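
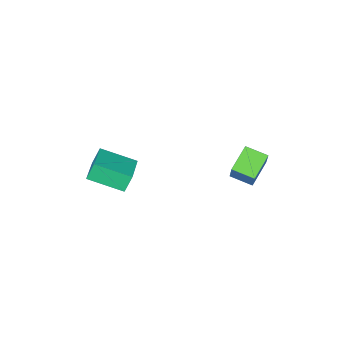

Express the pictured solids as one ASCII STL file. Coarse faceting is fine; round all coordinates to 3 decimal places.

solid 
facet normal -0.665 0.667 -0.337
outer loop
vertex 2.28 -1.571 2.422
vertex 3.454 -0.19 2.837
vertex 2.695 -1.638 1.471
endloop
endfacet
facet normal -0.631 -0.743 -0.223
outer loop
vertex 3.986 -2.93 2.123
vertex 2.28 -1.571 2.422
vertex 2.695 -1.638 1.471
endloop
endfacet
facet normal -0.666 0.666 -0.336
outer loop
vertex 2.695 -1.638 1.471
vertex 3.454 -0.19 2.837
vertex 3.869 -0.256 1.885
endloop
endfacet
facet normal 0.398 -0.064 -0.915
outer loop
vertex 3.869 -0.256 1.885
vertex 3.986 -2.93 2.123
vertex 2.695 -1.638 1.471
endloop
endfacet
facet normal -0.398 0.064 0.915
outer loop
vertex 2.28 -1.571 2.422
vertex 4.745 -1.482 3.489
vertex 3.454 -0.19 2.837
endloop
endfacet
facet normal -0.631 -0.743 -0.224
outer loop
vertex 3.571 -2.864 3.075
vertex 2.28 -1.571 2.422
vertex 3.986 -2.93 2.123
endloop
endfacet
facet normal -0.398 0.064 0.915
outer loop
vertex 3.571 -2.864 3.075
vertex 4.745 -1.482 3.489
vertex 2.28 -1.571 2.422
endloop
endfacet
facet normal 0.631 0.743 0.223
outer loop
vertex 3.454 -0.19 2.837
vertex 4.745 -1.482 3.489
vertex 3.869 -0.256 1.885
endloop
endfacet
facet normal 0.399 -0.064 -0.915
outer loop
vertex 5.16 -1.549 2.538
vertex 3.986 -2.93 2.123
vertex 3.869 -0.256 1.885
endloop
endfacet
facet normal 0.631 0.743 0.223
outer loop
vertex 3.869 -0.256 1.885
vertex 4.745 -1.482 3.489
vertex 5.16 -1.549 2.538
endloop
endfacet
facet normal 0.665 -0.667 0.336
outer loop
vertex 5.16 -1.549 2.538
vertex 3.571 -2.864 3.075
vertex 3.986 -2.93 2.123
endloop
endfacet
facet normal 0.665 -0.666 0.337
outer loop
vertex 4.745 -1.482 3.489
vertex 3.571 -2.864 3.075
vertex 5.16 -1.549 2.538
endloop
endfacet
facet normal -0.798 -0.387 0.462
outer loop
vertex -1.754 1.59 3.866
vertex -2.402 2.549 3.55
vertex -2.131 0.942 2.672
endloop
endfacet
facet normal 0.540 -0.799 0.263
outer loop
vertex -0.918 1.531 1.97
vertex -1.754 1.59 3.866
vertex -2.131 0.942 2.672
endloop
endfacet
facet normal -0.798 -0.387 0.462
outer loop
vertex -2.131 0.942 2.672
vertex -2.402 2.549 3.55
vertex -2.779 1.901 2.356
endloop
endfacet
facet normal -0.267 -0.460 -0.847
outer loop
vertex -2.779 1.901 2.356
vertex -0.918 1.531 1.97
vertex -2.131 0.942 2.672
endloop
endfacet
facet normal 0.267 0.460 0.847
outer loop
vertex -1.754 1.59 3.866
vertex -1.189 3.138 2.848
vertex -2.402 2.549 3.55
endloop
endfacet
facet normal 0.540 -0.799 0.263
outer loop
vertex -0.541 2.179 3.164
vertex -1.754 1.59 3.866
vertex -0.918 1.531 1.97
endloop
endfacet
facet normal 0.267 0.460 0.847
outer loop
vertex -0.541 2.179 3.164
vertex -1.189 3.138 2.848
vertex -1.754 1.59 3.866
endloop
endfacet
facet normal -0.540 0.799 -0.263
outer loop
vertex -2.402 2.549 3.55
vertex -1.189 3.138 2.848
vertex -2.779 1.901 2.356
endloop
endfacet
facet normal -0.267 -0.460 -0.847
outer loop
vertex -1.566 2.49 1.654
vertex -0.918 1.531 1.97
vertex -2.779 1.901 2.356
endloop
endfacet
facet normal -0.540 0.799 -0.263
outer loop
vertex -2.779 1.901 2.356
vertex -1.189 3.138 2.848
vertex -1.566 2.49 1.654
endloop
endfacet
facet normal 0.798 0.387 -0.462
outer loop
vertex -1.566 2.49 1.654
vertex -0.541 2.179 3.164
vertex -0.918 1.531 1.97
endloop
endfacet
facet normal 0.798 0.387 -0.462
outer loop
vertex -1.189 3.138 2.848
vertex -0.541 2.179 3.164
vertex -1.566 2.49 1.654
endloop
endfacet

endsolid


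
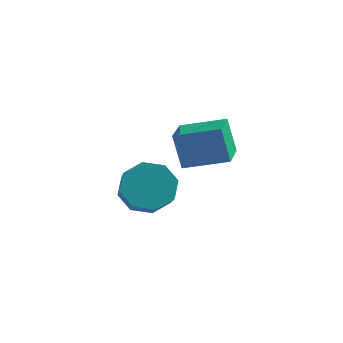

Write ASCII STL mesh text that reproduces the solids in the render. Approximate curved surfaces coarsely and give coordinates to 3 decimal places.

solid 
facet normal -0.917 -0.301 -0.262
outer loop
vertex 1.591 -0.661 3.36
vertex 1.233 0.773 2.964
vertex 2.074 -0.924 1.975
endloop
endfacet
facet normal 0.234 -0.937 0.260
outer loop
vertex 3.687 -0.393 2.436
vertex 1.591 -0.661 3.36
vertex 2.074 -0.924 1.975
endloop
endfacet
facet normal -0.917 -0.302 -0.262
outer loop
vertex 2.074 -0.924 1.975
vertex 1.233 0.773 2.964
vertex 1.715 0.51 1.579
endloop
endfacet
facet normal 0.324 -0.176 -0.930
outer loop
vertex 1.715 0.51 1.579
vertex 3.687 -0.393 2.436
vertex 2.074 -0.924 1.975
endloop
endfacet
facet normal -0.324 0.176 0.930
outer loop
vertex 1.591 -0.661 3.36
vertex 2.846 1.304 3.425
vertex 1.233 0.773 2.964
endloop
endfacet
facet normal 0.234 -0.937 0.259
outer loop
vertex 3.205 -0.13 3.821
vertex 1.591 -0.661 3.36
vertex 3.687 -0.393 2.436
endloop
endfacet
facet normal -0.323 0.176 0.930
outer loop
vertex 3.205 -0.13 3.821
vertex 2.846 1.304 3.425
vertex 1.591 -0.661 3.36
endloop
endfacet
facet normal -0.234 0.937 -0.259
outer loop
vertex 1.233 0.773 2.964
vertex 2.846 1.304 3.425
vertex 1.715 0.51 1.579
endloop
endfacet
facet normal 0.323 -0.176 -0.930
outer loop
vertex 3.329 1.041 2.04
vertex 3.687 -0.393 2.436
vertex 1.715 0.51 1.579
endloop
endfacet
facet normal -0.234 0.937 -0.260
outer loop
vertex 1.715 0.51 1.579
vertex 2.846 1.304 3.425
vertex 3.329 1.041 2.04
endloop
endfacet
facet normal 0.917 0.301 0.262
outer loop
vertex 3.329 1.041 2.04
vertex 3.205 -0.13 3.821
vertex 3.687 -0.393 2.436
endloop
endfacet
facet normal 0.917 0.302 0.262
outer loop
vertex 2.846 1.304 3.425
vertex 3.205 -0.13 3.821
vertex 3.329 1.041 2.04
endloop
endfacet
facet normal -0.369 0.676 -0.638
outer loop
vertex 0.457 2.087 -1.26
vertex -0.427 1.467 -1.405
vertex -0.151 2.266 -0.718
endloop
endfacet
facet normal 0.576 0.705 0.413
outer loop
vertex 0.457 2.087 -1.26
vertex -0.151 2.266 -0.718
vertex 1.251 0.634 0.111
endloop
endfacet
facet normal 0.576 0.705 0.413
outer loop
vertex 1.251 0.634 0.111
vertex -0.151 2.266 -0.718
vertex 0.643 0.813 0.653
endloop
endfacet
facet normal 0.369 -0.676 0.638
outer loop
vertex 1.251 0.634 0.111
vertex 0.643 0.813 0.653
vertex 0.367 0.013 -0.035
endloop
endfacet
facet normal -0.370 0.676 -0.638
outer loop
vertex -0.151 2.266 -0.718
vertex -0.427 1.467 -1.405
vertex -0.921 1.977 -0.578
endloop
endfacet
facet normal -0.108 0.651 0.752
outer loop
vertex -0.151 2.266 -0.718
vertex -0.921 1.977 -0.578
vertex 0.643 0.813 0.653
endloop
endfacet
facet normal -0.109 0.650 0.752
outer loop
vertex 0.643 0.813 0.653
vertex -0.921 1.977 -0.578
vertex -0.127 0.523 0.792
endloop
endfacet
facet normal 0.370 -0.676 0.638
outer loop
vertex 0.643 0.813 0.653
vertex -0.127 0.523 0.792
vertex 0.367 0.013 -0.035
endloop
endfacet
facet normal -0.369 0.676 -0.638
outer loop
vertex -0.921 1.977 -0.578
vertex -0.427 1.467 -1.405
vertex -1.402 1.388 -0.924
endloop
endfacet
facet normal -0.729 0.214 0.650
outer loop
vertex -0.921 1.977 -0.578
vertex -1.402 1.388 -0.924
vertex -0.127 0.523 0.792
endloop
endfacet
facet normal -0.729 0.214 0.650
outer loop
vertex -0.127 0.523 0.792
vertex -1.402 1.388 -0.924
vertex -0.607 -0.065 0.447
endloop
endfacet
facet normal 0.370 -0.676 0.638
outer loop
vertex -0.127 0.523 0.792
vertex -0.607 -0.065 0.447
vertex 0.367 0.013 -0.035
endloop
endfacet
facet normal -0.369 0.676 -0.638
outer loop
vertex -1.402 1.388 -0.924
vertex -0.427 1.467 -1.405
vertex -1.311 0.846 -1.551
endloop
endfacet
facet normal -0.923 -0.348 0.167
outer loop
vertex -1.402 1.388 -0.924
vertex -1.311 0.846 -1.551
vertex -0.607 -0.065 0.447
endloop
endfacet
facet normal -0.923 -0.347 0.167
outer loop
vertex -0.607 -0.065 0.447
vertex -1.311 0.846 -1.551
vertex -0.517 -0.607 -0.18
endloop
endfacet
facet normal 0.370 -0.676 0.637
outer loop
vertex -0.607 -0.065 0.447
vertex -0.517 -0.607 -0.18
vertex 0.367 0.013 -0.035
endloop
endfacet
facet normal -0.369 0.676 -0.638
outer loop
vertex -1.311 0.846 -1.551
vertex -0.427 1.467 -1.405
vertex -0.703 0.667 -2.093
endloop
endfacet
facet normal -0.576 -0.705 -0.413
outer loop
vertex -1.311 0.846 -1.551
vertex -0.703 0.667 -2.093
vertex -0.517 -0.607 -0.18
endloop
endfacet
facet normal -0.576 -0.705 -0.413
outer loop
vertex -0.517 -0.607 -0.18
vertex -0.703 0.667 -2.093
vertex 0.091 -0.786 -0.722
endloop
endfacet
facet normal 0.369 -0.676 0.638
outer loop
vertex -0.517 -0.607 -0.18
vertex 0.091 -0.786 -0.722
vertex 0.367 0.013 -0.035
endloop
endfacet
facet normal -0.370 0.676 -0.638
outer loop
vertex -0.703 0.667 -2.093
vertex -0.427 1.467 -1.405
vertex 0.067 0.957 -2.232
endloop
endfacet
facet normal 0.109 -0.650 -0.752
outer loop
vertex -0.703 0.667 -2.093
vertex 0.067 0.957 -2.232
vertex 0.091 -0.786 -0.722
endloop
endfacet
facet normal 0.107 -0.650 -0.752
outer loop
vertex 0.091 -0.786 -0.722
vertex 0.067 0.957 -2.232
vertex 0.861 -0.497 -0.862
endloop
endfacet
facet normal 0.370 -0.676 0.638
outer loop
vertex 0.091 -0.786 -0.722
vertex 0.861 -0.497 -0.862
vertex 0.367 0.013 -0.035
endloop
endfacet
facet normal -0.370 0.676 -0.638
outer loop
vertex 0.067 0.957 -2.232
vertex -0.427 1.467 -1.405
vertex 0.547 1.545 -1.887
endloop
endfacet
facet normal 0.729 -0.214 -0.650
outer loop
vertex 0.067 0.957 -2.232
vertex 0.547 1.545 -1.887
vertex 0.861 -0.497 -0.862
endloop
endfacet
facet normal 0.729 -0.214 -0.650
outer loop
vertex 0.861 -0.497 -0.862
vertex 0.547 1.545 -1.887
vertex 1.342 0.092 -0.516
endloop
endfacet
facet normal 0.369 -0.676 0.638
outer loop
vertex 0.861 -0.497 -0.862
vertex 1.342 0.092 -0.516
vertex 0.367 0.013 -0.035
endloop
endfacet
facet normal -0.370 0.676 -0.637
outer loop
vertex 0.547 1.545 -1.887
vertex -0.427 1.467 -1.405
vertex 0.457 2.087 -1.26
endloop
endfacet
facet normal 0.923 0.347 -0.167
outer loop
vertex 0.547 1.545 -1.887
vertex 0.457 2.087 -1.26
vertex 1.342 0.092 -0.516
endloop
endfacet
facet normal 0.923 0.347 -0.166
outer loop
vertex 1.342 0.092 -0.516
vertex 0.457 2.087 -1.26
vertex 1.251 0.634 0.111
endloop
endfacet
facet normal 0.369 -0.676 0.638
outer loop
vertex 1.342 0.092 -0.516
vertex 1.251 0.634 0.111
vertex 0.367 0.013 -0.035
endloop
endfacet

endsolid


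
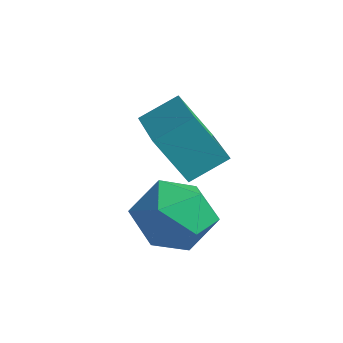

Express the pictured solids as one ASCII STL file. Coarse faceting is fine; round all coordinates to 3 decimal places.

solid 
facet normal -0.511 -0.249 0.823
outer loop
vertex -2.486 0.45 3.518
vertex -2.021 1.384 4.09
vertex -4.132 1.67 2.865
endloop
endfacet
facet normal -0.391 -0.785 -0.481
outer loop
vertex -3.339 2.056 1.59
vertex -2.486 0.45 3.518
vertex -4.132 1.67 2.865
endloop
endfacet
facet normal -0.511 -0.249 0.823
outer loop
vertex -4.132 1.67 2.865
vertex -2.021 1.384 4.09
vertex -3.666 2.604 3.437
endloop
endfacet
facet normal -0.765 0.568 -0.304
outer loop
vertex -3.666 2.604 3.437
vertex -3.339 2.056 1.59
vertex -4.132 1.67 2.865
endloop
endfacet
facet normal 0.765 -0.567 0.304
outer loop
vertex -2.486 0.45 3.518
vertex -1.228 1.77 2.815
vertex -2.021 1.384 4.09
endloop
endfacet
facet normal -0.391 -0.785 -0.481
outer loop
vertex -1.694 0.836 2.243
vertex -2.486 0.45 3.518
vertex -3.339 2.056 1.59
endloop
endfacet
facet normal 0.765 -0.568 0.304
outer loop
vertex -1.694 0.836 2.243
vertex -1.228 1.77 2.815
vertex -2.486 0.45 3.518
endloop
endfacet
facet normal 0.391 0.785 0.481
outer loop
vertex -2.021 1.384 4.09
vertex -1.228 1.77 2.815
vertex -3.666 2.604 3.437
endloop
endfacet
facet normal -0.766 0.567 -0.304
outer loop
vertex -2.874 2.99 2.162
vertex -3.339 2.056 1.59
vertex -3.666 2.604 3.437
endloop
endfacet
facet normal 0.391 0.785 0.481
outer loop
vertex -3.666 2.604 3.437
vertex -1.228 1.77 2.815
vertex -2.874 2.99 2.162
endloop
endfacet
facet normal 0.511 0.249 -0.822
outer loop
vertex -2.874 2.99 2.162
vertex -1.694 0.836 2.243
vertex -3.339 2.056 1.59
endloop
endfacet
facet normal 0.511 0.249 -0.823
outer loop
vertex -1.228 1.77 2.815
vertex -1.694 0.836 2.243
vertex -2.874 2.99 2.162
endloop
endfacet
facet normal -0.692 0.550 0.467
outer loop
vertex -2.981 0.955 0.95
vertex -2.512 0.687 1.961
vertex -2.157 1.617 1.392
endloop
endfacet
facet normal -0.554 0.812 -0.183
outer loop
vertex -2.981 0.955 0.95
vertex -2.157 1.617 1.392
vertex -2.153 1.368 0.274
endloop
endfacet
facet normal -0.689 0.299 -0.660
outer loop
vertex -2.981 0.955 0.95
vertex -2.153 1.368 0.274
vertex -2.506 0.285 0.151
endloop
endfacet
facet normal -0.910 -0.279 -0.307
outer loop
vertex -2.981 0.955 0.95
vertex -2.506 0.285 0.151
vertex -2.728 -0.136 1.193
endloop
endfacet
facet normal -0.912 -0.125 0.390
outer loop
vertex -2.981 0.955 0.95
vertex -2.728 -0.136 1.193
vertex -2.512 0.687 1.961
endloop
endfacet
facet normal 0.142 0.966 -0.215
outer loop
vertex -2.153 1.368 0.274
vertex -2.157 1.617 1.392
vertex -1.172 1.356 0.867
endloop
endfacet
facet normal -0.081 0.543 0.836
outer loop
vertex -2.157 1.617 1.392
vertex -2.512 0.687 1.961
vertex -1.394 0.935 1.909
endloop
endfacet
facet normal -0.437 -0.550 0.712
outer loop
vertex -2.512 0.687 1.961
vertex -2.728 -0.136 1.193
vertex -1.747 -0.148 1.786
endloop
endfacet
facet normal -0.433 -0.800 -0.415
outer loop
vertex -2.728 -0.136 1.193
vertex -2.506 0.285 0.151
vertex -1.743 -0.397 0.668
endloop
endfacet
facet normal -0.076 0.137 -0.988
outer loop
vertex -2.506 0.285 0.151
vertex -2.153 1.368 0.274
vertex -1.388 0.533 0.099
endloop
endfacet
facet normal 0.910 0.279 0.307
outer loop
vertex -0.919 0.265 1.11
vertex -1.172 1.356 0.867
vertex -1.394 0.935 1.909
endloop
endfacet
facet normal 0.689 -0.299 0.660
outer loop
vertex -0.919 0.265 1.11
vertex -1.394 0.935 1.909
vertex -1.747 -0.148 1.786
endloop
endfacet
facet normal 0.554 -0.812 0.183
outer loop
vertex -0.919 0.265 1.11
vertex -1.747 -0.148 1.786
vertex -1.743 -0.397 0.668
endloop
endfacet
facet normal 0.692 -0.550 -0.467
outer loop
vertex -0.919 0.265 1.11
vertex -1.743 -0.397 0.668
vertex -1.388 0.533 0.099
endloop
endfacet
facet normal 0.912 0.125 -0.390
outer loop
vertex -0.919 0.265 1.11
vertex -1.388 0.533 0.099
vertex -1.172 1.356 0.867
endloop
endfacet
facet normal 0.433 0.800 0.415
outer loop
vertex -1.394 0.935 1.909
vertex -1.172 1.356 0.867
vertex -2.157 1.617 1.392
endloop
endfacet
facet normal 0.076 -0.137 0.988
outer loop
vertex -1.747 -0.148 1.786
vertex -1.394 0.935 1.909
vertex -2.512 0.687 1.961
endloop
endfacet
facet normal -0.142 -0.966 0.215
outer loop
vertex -1.743 -0.397 0.668
vertex -1.747 -0.148 1.786
vertex -2.728 -0.136 1.193
endloop
endfacet
facet normal 0.081 -0.543 -0.836
outer loop
vertex -1.388 0.533 0.099
vertex -1.743 -0.397 0.668
vertex -2.506 0.285 0.151
endloop
endfacet
facet normal 0.437 0.550 -0.712
outer loop
vertex -1.172 1.356 0.867
vertex -1.388 0.533 0.099
vertex -2.153 1.368 0.274
endloop
endfacet

endsolid


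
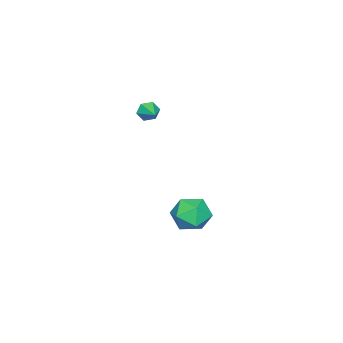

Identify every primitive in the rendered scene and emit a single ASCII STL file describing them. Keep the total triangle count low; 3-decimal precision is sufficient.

solid 
facet normal -0.672 -0.692 -0.262
outer loop
vertex 3.092 -0.417 3.238
vertex 2.773 -0.318 3.795
vertex 2.621 0.029 3.268
endloop
endfacet
facet normal 0.423 0.498 -0.757
outer loop
vertex 3.092 -0.417 3.238
vertex 2.621 0.029 3.268
vertex 3.567 0.498 4.105
endloop
endfacet
facet normal -0.672 -0.692 -0.262
outer loop
vertex 2.621 0.029 3.268
vertex 2.773 -0.318 3.795
vertex 2.302 0.128 3.825
endloop
endfacet
facet normal -0.210 0.935 -0.286
outer loop
vertex 2.621 0.029 3.268
vertex 2.302 0.128 3.825
vertex 3.567 0.498 4.105
endloop
endfacet
facet normal -0.672 -0.692 -0.262
outer loop
vertex 2.302 0.128 3.825
vertex 2.773 -0.318 3.795
vertex 2.454 -0.219 4.353
endloop
endfacet
facet normal -0.344 0.736 0.583
outer loop
vertex 2.302 0.128 3.825
vertex 2.454 -0.219 4.353
vertex 3.567 0.498 4.105
endloop
endfacet
facet normal -0.673 -0.692 -0.262
outer loop
vertex 2.454 -0.219 4.353
vertex 2.773 -0.318 3.795
vertex 2.925 -0.666 4.323
endloop
endfacet
facet normal 0.156 0.098 0.983
outer loop
vertex 2.454 -0.219 4.353
vertex 2.925 -0.666 4.323
vertex 3.567 0.498 4.105
endloop
endfacet
facet normal -0.673 -0.692 -0.262
outer loop
vertex 2.925 -0.666 4.323
vertex 2.773 -0.318 3.795
vertex 3.244 -0.765 3.766
endloop
endfacet
facet normal 0.789 -0.339 0.512
outer loop
vertex 2.925 -0.666 4.323
vertex 3.244 -0.765 3.766
vertex 3.567 0.498 4.105
endloop
endfacet
facet normal -0.673 -0.692 -0.262
outer loop
vertex 3.244 -0.765 3.766
vertex 2.773 -0.318 3.795
vertex 3.092 -0.417 3.238
endloop
endfacet
facet normal 0.923 -0.140 -0.358
outer loop
vertex 3.244 -0.765 3.766
vertex 3.092 -0.417 3.238
vertex 3.567 0.498 4.105
endloop
endfacet
facet normal -0.069 0.107 0.992
outer loop
vertex 3.161 2.708 -2.45
vertex 1.97 2.454 -2.505
vertex 2.779 1.554 -2.352
endloop
endfacet
facet normal 0.580 -0.124 0.805
outer loop
vertex 3.161 2.708 -2.45
vertex 2.779 1.554 -2.352
vertex 3.764 1.815 -3.022
endloop
endfacet
facet normal 0.864 0.354 0.358
outer loop
vertex 3.161 2.708 -2.45
vertex 3.764 1.815 -3.022
vertex 3.564 2.876 -3.589
endloop
endfacet
facet normal 0.391 0.881 0.268
outer loop
vertex 3.161 2.708 -2.45
vertex 3.564 2.876 -3.589
vertex 2.455 3.271 -3.27
endloop
endfacet
facet normal -0.186 0.728 0.660
outer loop
vertex 3.161 2.708 -2.45
vertex 2.455 3.271 -3.27
vertex 1.97 2.454 -2.505
endloop
endfacet
facet normal 0.502 -0.738 0.451
outer loop
vertex 3.764 1.815 -3.022
vertex 2.779 1.554 -2.352
vertex 2.945 1.009 -3.43
endloop
endfacet
facet normal -0.548 -0.365 0.753
outer loop
vertex 2.779 1.554 -2.352
vertex 1.97 2.454 -2.505
vertex 1.836 1.404 -3.111
endloop
endfacet
facet normal -0.737 0.640 0.216
outer loop
vertex 1.97 2.454 -2.505
vertex 2.455 3.271 -3.27
vertex 1.636 2.465 -3.678
endloop
endfacet
facet normal 0.196 0.887 -0.418
outer loop
vertex 2.455 3.271 -3.27
vertex 3.564 2.876 -3.589
vertex 2.621 2.726 -4.348
endloop
endfacet
facet normal 0.961 0.035 -0.273
outer loop
vertex 3.564 2.876 -3.589
vertex 3.764 1.815 -3.022
vertex 3.43 1.826 -4.195
endloop
endfacet
facet normal -0.391 -0.881 -0.268
outer loop
vertex 2.239 1.572 -4.25
vertex 2.945 1.009 -3.43
vertex 1.836 1.404 -3.111
endloop
endfacet
facet normal -0.864 -0.354 -0.358
outer loop
vertex 2.239 1.572 -4.25
vertex 1.836 1.404 -3.111
vertex 1.636 2.465 -3.678
endloop
endfacet
facet normal -0.580 0.124 -0.805
outer loop
vertex 2.239 1.572 -4.25
vertex 1.636 2.465 -3.678
vertex 2.621 2.726 -4.348
endloop
endfacet
facet normal 0.069 -0.107 -0.992
outer loop
vertex 2.239 1.572 -4.25
vertex 2.621 2.726 -4.348
vertex 3.43 1.826 -4.195
endloop
endfacet
facet normal 0.186 -0.728 -0.660
outer loop
vertex 2.239 1.572 -4.25
vertex 3.43 1.826 -4.195
vertex 2.945 1.009 -3.43
endloop
endfacet
facet normal -0.196 -0.887 0.418
outer loop
vertex 1.836 1.404 -3.111
vertex 2.945 1.009 -3.43
vertex 2.779 1.554 -2.352
endloop
endfacet
facet normal -0.961 -0.035 0.273
outer loop
vertex 1.636 2.465 -3.678
vertex 1.836 1.404 -3.111
vertex 1.97 2.454 -2.505
endloop
endfacet
facet normal -0.502 0.738 -0.451
outer loop
vertex 2.621 2.726 -4.348
vertex 1.636 2.465 -3.678
vertex 2.455 3.271 -3.27
endloop
endfacet
facet normal 0.548 0.365 -0.753
outer loop
vertex 3.43 1.826 -4.195
vertex 2.621 2.726 -4.348
vertex 3.564 2.876 -3.589
endloop
endfacet
facet normal 0.737 -0.640 -0.216
outer loop
vertex 2.945 1.009 -3.43
vertex 3.43 1.826 -4.195
vertex 3.764 1.815 -3.022
endloop
endfacet

endsolid


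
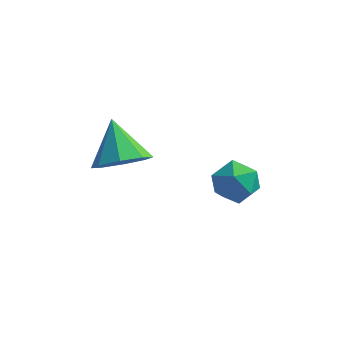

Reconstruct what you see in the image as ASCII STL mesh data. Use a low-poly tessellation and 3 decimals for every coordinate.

solid 
facet normal 0.403 -0.607 -0.685
outer loop
vertex -0.667 -4.506 -1.302
vertex -1.481 -4.285 -1.977
vertex -0.509 -3.855 -1.786
endloop
endfacet
facet normal 0.593 0.383 0.709
outer loop
vertex -0.667 -4.506 -1.302
vertex -0.509 -3.855 -1.786
vertex -2.219 -3.175 -0.723
endloop
endfacet
facet normal 0.403 -0.607 -0.685
outer loop
vertex -0.509 -3.855 -1.786
vertex -1.481 -4.285 -1.977
vertex -0.92 -3.456 -2.382
endloop
endfacet
facet normal 0.481 0.845 0.234
outer loop
vertex -0.509 -3.855 -1.786
vertex -0.92 -3.456 -2.382
vertex -2.219 -3.175 -0.723
endloop
endfacet
facet normal 0.403 -0.607 -0.685
outer loop
vertex -0.92 -3.456 -2.382
vertex -1.481 -4.285 -1.977
vertex -1.66 -3.543 -2.74
endloop
endfacet
facet normal -0.025 0.982 -0.186
outer loop
vertex -0.92 -3.456 -2.382
vertex -1.66 -3.543 -2.74
vertex -2.219 -3.175 -0.723
endloop
endfacet
facet normal 0.403 -0.607 -0.685
outer loop
vertex -1.66 -3.543 -2.74
vertex -1.481 -4.285 -1.977
vertex -2.295 -4.065 -2.651
endloop
endfacet
facet normal -0.630 0.714 -0.305
outer loop
vertex -1.66 -3.543 -2.74
vertex -2.295 -4.065 -2.651
vertex -2.219 -3.175 -0.723
endloop
endfacet
facet normal 0.403 -0.607 -0.685
outer loop
vertex -2.295 -4.065 -2.651
vertex -1.481 -4.285 -1.977
vertex -2.453 -4.716 -2.167
endloop
endfacet
facet normal -0.979 0.198 -0.053
outer loop
vertex -2.295 -4.065 -2.651
vertex -2.453 -4.716 -2.167
vertex -2.219 -3.175 -0.723
endloop
endfacet
facet normal 0.403 -0.607 -0.685
outer loop
vertex -2.453 -4.716 -2.167
vertex -1.481 -4.285 -1.977
vertex -2.042 -5.115 -1.572
endloop
endfacet
facet normal -0.867 -0.264 0.422
outer loop
vertex -2.453 -4.716 -2.167
vertex -2.042 -5.115 -1.572
vertex -2.219 -3.175 -0.723
endloop
endfacet
facet normal 0.404 -0.607 -0.685
outer loop
vertex -2.042 -5.115 -1.572
vertex -1.481 -4.285 -1.977
vertex -1.302 -5.028 -1.213
endloop
endfacet
facet normal -0.361 -0.401 0.842
outer loop
vertex -2.042 -5.115 -1.572
vertex -1.302 -5.028 -1.213
vertex -2.219 -3.175 -0.723
endloop
endfacet
facet normal 0.403 -0.607 -0.685
outer loop
vertex -1.302 -5.028 -1.213
vertex -1.481 -4.285 -1.977
vertex -0.667 -4.506 -1.302
endloop
endfacet
facet normal 0.244 -0.133 0.961
outer loop
vertex -1.302 -5.028 -1.213
vertex -0.667 -4.506 -1.302
vertex -2.219 -3.175 -0.723
endloop
endfacet
facet normal 0.298 0.679 0.671
outer loop
vertex 2.634 -3.108 -2.157
vertex 2.196 -3.593 -1.472
vertex 3.099 -3.782 -1.682
endloop
endfacet
facet normal 0.768 0.626 0.137
outer loop
vertex 2.634 -3.108 -2.157
vertex 3.099 -3.782 -1.682
vertex 3.204 -3.706 -2.619
endloop
endfacet
facet normal 0.426 0.771 -0.473
outer loop
vertex 2.634 -3.108 -2.157
vertex 3.204 -3.706 -2.619
vertex 2.365 -3.47 -2.989
endloop
endfacet
facet normal -0.256 0.914 -0.315
outer loop
vertex 2.634 -3.108 -2.157
vertex 2.365 -3.47 -2.989
vertex 1.742 -3.4 -2.279
endloop
endfacet
facet normal -0.334 0.857 0.393
outer loop
vertex 2.634 -3.108 -2.157
vertex 1.742 -3.4 -2.279
vertex 2.196 -3.593 -1.472
endloop
endfacet
facet normal 0.993 -0.050 0.107
outer loop
vertex 3.204 -3.706 -2.619
vertex 3.099 -3.782 -1.682
vertex 3.118 -4.56 -2.221
endloop
endfacet
facet normal 0.233 0.036 0.972
outer loop
vertex 3.099 -3.782 -1.682
vertex 2.196 -3.593 -1.472
vertex 2.495 -4.49 -1.511
endloop
endfacet
facet normal -0.790 0.323 0.522
outer loop
vertex 2.196 -3.593 -1.472
vertex 1.742 -3.4 -2.279
vertex 1.656 -4.254 -1.881
endloop
endfacet
facet normal -0.663 0.415 -0.623
outer loop
vertex 1.742 -3.4 -2.279
vertex 2.365 -3.47 -2.989
vertex 1.761 -4.178 -2.818
endloop
endfacet
facet normal 0.440 0.185 -0.879
outer loop
vertex 2.365 -3.47 -2.989
vertex 3.204 -3.706 -2.619
vertex 2.664 -4.367 -3.028
endloop
endfacet
facet normal 0.256 -0.914 0.315
outer loop
vertex 2.226 -4.852 -2.343
vertex 3.118 -4.56 -2.221
vertex 2.495 -4.49 -1.511
endloop
endfacet
facet normal -0.426 -0.771 0.473
outer loop
vertex 2.226 -4.852 -2.343
vertex 2.495 -4.49 -1.511
vertex 1.656 -4.254 -1.881
endloop
endfacet
facet normal -0.768 -0.626 -0.137
outer loop
vertex 2.226 -4.852 -2.343
vertex 1.656 -4.254 -1.881
vertex 1.761 -4.178 -2.818
endloop
endfacet
facet normal -0.298 -0.679 -0.671
outer loop
vertex 2.226 -4.852 -2.343
vertex 1.761 -4.178 -2.818
vertex 2.664 -4.367 -3.028
endloop
endfacet
facet normal 0.334 -0.857 -0.393
outer loop
vertex 2.226 -4.852 -2.343
vertex 2.664 -4.367 -3.028
vertex 3.118 -4.56 -2.221
endloop
endfacet
facet normal 0.663 -0.415 0.623
outer loop
vertex 2.495 -4.49 -1.511
vertex 3.118 -4.56 -2.221
vertex 3.099 -3.782 -1.682
endloop
endfacet
facet normal -0.440 -0.185 0.879
outer loop
vertex 1.656 -4.254 -1.881
vertex 2.495 -4.49 -1.511
vertex 2.196 -3.593 -1.472
endloop
endfacet
facet normal -0.993 0.050 -0.107
outer loop
vertex 1.761 -4.178 -2.818
vertex 1.656 -4.254 -1.881
vertex 1.742 -3.4 -2.279
endloop
endfacet
facet normal -0.233 -0.036 -0.972
outer loop
vertex 2.664 -4.367 -3.028
vertex 1.761 -4.178 -2.818
vertex 2.365 -3.47 -2.989
endloop
endfacet
facet normal 0.790 -0.323 -0.522
outer loop
vertex 3.118 -4.56 -2.221
vertex 2.664 -4.367 -3.028
vertex 3.204 -3.706 -2.619
endloop
endfacet

endsolid


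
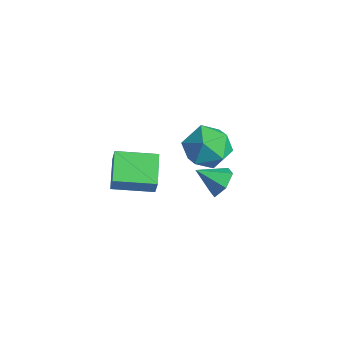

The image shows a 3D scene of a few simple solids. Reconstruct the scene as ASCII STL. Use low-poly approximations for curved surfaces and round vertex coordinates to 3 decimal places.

solid 
facet normal 0.138 0.069 0.988
outer loop
vertex -2.155 2.86 1.933
vertex -3.204 2.205 2.126
vertex -2.108 1.612 2.014
endloop
endfacet
facet normal 0.763 0.070 0.643
outer loop
vertex -2.155 2.86 1.933
vertex -2.108 1.612 2.014
vertex -1.432 2.209 1.146
endloop
endfacet
facet normal 0.762 0.620 0.187
outer loop
vertex -2.155 2.86 1.933
vertex -1.432 2.209 1.146
vertex -2.111 3.171 0.722
endloop
endfacet
facet normal 0.136 0.958 0.251
outer loop
vertex -2.155 2.86 1.933
vertex -2.111 3.171 0.722
vertex -3.206 3.168 1.327
endloop
endfacet
facet normal -0.249 0.618 0.746
outer loop
vertex -2.155 2.86 1.933
vertex -3.206 3.168 1.327
vertex -3.204 2.205 2.126
endloop
endfacet
facet normal 0.806 -0.531 0.262
outer loop
vertex -1.432 2.209 1.146
vertex -2.108 1.612 2.014
vertex -2.034 1.152 0.853
endloop
endfacet
facet normal -0.205 -0.534 0.821
outer loop
vertex -2.108 1.612 2.014
vertex -3.204 2.205 2.126
vertex -3.129 1.149 1.458
endloop
endfacet
facet normal -0.831 0.354 0.429
outer loop
vertex -3.204 2.205 2.126
vertex -3.206 3.168 1.327
vertex -3.808 2.111 1.034
endloop
endfacet
facet normal -0.208 0.905 -0.372
outer loop
vertex -3.206 3.168 1.327
vertex -2.111 3.171 0.722
vertex -3.132 2.708 0.166
endloop
endfacet
facet normal 0.804 0.358 -0.475
outer loop
vertex -2.111 3.171 0.722
vertex -1.432 2.209 1.146
vertex -2.036 2.115 0.054
endloop
endfacet
facet normal -0.136 -0.958 -0.251
outer loop
vertex -3.085 1.46 0.247
vertex -2.034 1.152 0.853
vertex -3.129 1.149 1.458
endloop
endfacet
facet normal -0.762 -0.620 -0.187
outer loop
vertex -3.085 1.46 0.247
vertex -3.129 1.149 1.458
vertex -3.808 2.111 1.034
endloop
endfacet
facet normal -0.763 -0.070 -0.643
outer loop
vertex -3.085 1.46 0.247
vertex -3.808 2.111 1.034
vertex -3.132 2.708 0.166
endloop
endfacet
facet normal -0.138 -0.069 -0.988
outer loop
vertex -3.085 1.46 0.247
vertex -3.132 2.708 0.166
vertex -2.036 2.115 0.054
endloop
endfacet
facet normal 0.249 -0.618 -0.746
outer loop
vertex -3.085 1.46 0.247
vertex -2.036 2.115 0.054
vertex -2.034 1.152 0.853
endloop
endfacet
facet normal 0.208 -0.905 0.372
outer loop
vertex -3.129 1.149 1.458
vertex -2.034 1.152 0.853
vertex -2.108 1.612 2.014
endloop
endfacet
facet normal -0.804 -0.358 0.475
outer loop
vertex -3.808 2.111 1.034
vertex -3.129 1.149 1.458
vertex -3.204 2.205 2.126
endloop
endfacet
facet normal -0.806 0.531 -0.262
outer loop
vertex -3.132 2.708 0.166
vertex -3.808 2.111 1.034
vertex -3.206 3.168 1.327
endloop
endfacet
facet normal 0.205 0.534 -0.821
outer loop
vertex -2.036 2.115 0.054
vertex -3.132 2.708 0.166
vertex -2.111 3.171 0.722
endloop
endfacet
facet normal 0.831 -0.354 -0.429
outer loop
vertex -2.034 1.152 0.853
vertex -2.036 2.115 0.054
vertex -1.432 2.209 1.146
endloop
endfacet
facet normal -0.775 0.522 0.357
outer loop
vertex -1.613 -3.033 4.207
vertex -0.667 -1.472 3.977
vertex -1.952 -2.953 3.355
endloop
endfacet
facet normal -0.514 -0.849 0.125
outer loop
vertex -0.713 -3.788 2.783
vertex -1.613 -3.033 4.207
vertex -1.952 -2.953 3.355
endloop
endfacet
facet normal -0.774 0.522 0.358
outer loop
vertex -1.952 -2.953 3.355
vertex -0.667 -1.472 3.977
vertex -1.006 -1.392 3.126
endloop
endfacet
facet normal -0.368 0.087 -0.926
outer loop
vertex -1.006 -1.392 3.126
vertex -0.713 -3.788 2.783
vertex -1.952 -2.953 3.355
endloop
endfacet
facet normal 0.369 -0.087 0.925
outer loop
vertex -1.613 -3.033 4.207
vertex 0.572 -2.307 3.405
vertex -0.667 -1.472 3.977
endloop
endfacet
facet normal -0.514 -0.849 0.125
outer loop
vertex -0.374 -3.868 3.634
vertex -1.613 -3.033 4.207
vertex -0.713 -3.788 2.783
endloop
endfacet
facet normal 0.369 -0.088 0.925
outer loop
vertex -0.374 -3.868 3.634
vertex 0.572 -2.307 3.405
vertex -1.613 -3.033 4.207
endloop
endfacet
facet normal 0.514 0.849 -0.125
outer loop
vertex -0.667 -1.472 3.977
vertex 0.572 -2.307 3.405
vertex -1.006 -1.392 3.126
endloop
endfacet
facet normal -0.369 0.087 -0.925
outer loop
vertex 0.233 -2.227 2.553
vertex -0.713 -3.788 2.783
vertex -1.006 -1.392 3.126
endloop
endfacet
facet normal 0.514 0.849 -0.125
outer loop
vertex -1.006 -1.392 3.126
vertex 0.572 -2.307 3.405
vertex 0.233 -2.227 2.553
endloop
endfacet
facet normal 0.774 -0.522 -0.358
outer loop
vertex 0.233 -2.227 2.553
vertex -0.374 -3.868 3.634
vertex -0.713 -3.788 2.783
endloop
endfacet
facet normal 0.775 -0.522 -0.357
outer loop
vertex 0.572 -2.307 3.405
vertex -0.374 -3.868 3.634
vertex 0.233 -2.227 2.553
endloop
endfacet
facet normal 0.494 0.653 -0.575
outer loop
vertex 1.067 1.022 2.813
vertex 0.786 0.651 2.15
vertex 0.367 1.26 2.482
endloop
endfacet
facet normal -0.318 0.311 0.896
outer loop
vertex 1.067 1.022 2.813
vertex 0.367 1.26 2.482
vertex 0.134 -0.211 2.91
endloop
endfacet
facet normal 0.493 0.653 -0.575
outer loop
vertex 0.367 1.26 2.482
vertex 0.786 0.651 2.15
vertex 0.086 0.888 1.819
endloop
endfacet
facet normal -0.936 0.227 0.270
outer loop
vertex 0.367 1.26 2.482
vertex 0.086 0.888 1.819
vertex 0.134 -0.211 2.91
endloop
endfacet
facet normal 0.493 0.652 -0.576
outer loop
vertex 0.086 0.888 1.819
vertex 0.786 0.651 2.15
vertex 0.505 0.279 1.488
endloop
endfacet
facet normal -0.849 -0.391 -0.356
outer loop
vertex 0.086 0.888 1.819
vertex 0.505 0.279 1.488
vertex 0.134 -0.211 2.91
endloop
endfacet
facet normal 0.494 0.652 -0.576
outer loop
vertex 0.505 0.279 1.488
vertex 0.786 0.651 2.15
vertex 1.205 0.041 1.819
endloop
endfacet
facet normal -0.145 -0.923 -0.356
outer loop
vertex 0.505 0.279 1.488
vertex 1.205 0.041 1.819
vertex 0.134 -0.211 2.91
endloop
endfacet
facet normal 0.494 0.652 -0.575
outer loop
vertex 1.205 0.041 1.819
vertex 0.786 0.651 2.15
vertex 1.486 0.413 2.482
endloop
endfacet
facet normal 0.473 -0.839 0.270
outer loop
vertex 1.205 0.041 1.819
vertex 1.486 0.413 2.482
vertex 0.134 -0.211 2.91
endloop
endfacet
facet normal 0.494 0.652 -0.575
outer loop
vertex 1.486 0.413 2.482
vertex 0.786 0.651 2.15
vertex 1.067 1.022 2.813
endloop
endfacet
facet normal 0.386 -0.221 0.896
outer loop
vertex 1.486 0.413 2.482
vertex 1.067 1.022 2.813
vertex 0.134 -0.211 2.91
endloop
endfacet

endsolid


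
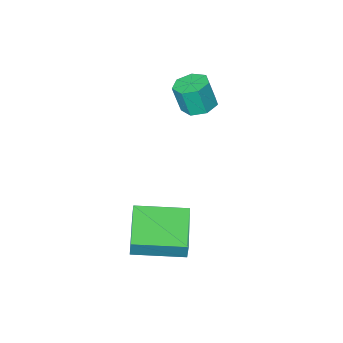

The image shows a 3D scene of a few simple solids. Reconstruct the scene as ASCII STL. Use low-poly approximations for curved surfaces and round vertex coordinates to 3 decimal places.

solid 
facet normal -0.196 0.199 -0.960
outer loop
vertex -3.12 -1.885 0.871
vertex -3.772 -1.616 1.06
vertex -3.134 -1.266 1.002
endloop
endfacet
facet normal 0.981 0.062 -0.186
outer loop
vertex -3.12 -1.885 0.871
vertex -3.134 -1.266 1.002
vertex -2.876 -2.134 2.072
endloop
endfacet
facet normal 0.981 0.062 -0.186
outer loop
vertex -2.876 -2.134 2.072
vertex -3.134 -1.266 1.002
vertex -2.89 -1.514 2.203
endloop
endfacet
facet normal 0.195 -0.199 0.961
outer loop
vertex -2.876 -2.134 2.072
vertex -2.89 -1.514 2.203
vertex -3.528 -1.864 2.26
endloop
endfacet
facet normal -0.196 0.198 -0.960
outer loop
vertex -3.134 -1.266 1.002
vertex -3.772 -1.616 1.06
vertex -3.628 -0.91 1.176
endloop
endfacet
facet normal 0.594 0.803 0.045
outer loop
vertex -3.134 -1.266 1.002
vertex -3.628 -0.91 1.176
vertex -2.89 -1.514 2.203
endloop
endfacet
facet normal 0.594 0.803 0.045
outer loop
vertex -2.89 -1.514 2.203
vertex -3.628 -0.91 1.176
vertex -3.384 -1.158 2.377
endloop
endfacet
facet normal 0.195 -0.199 0.960
outer loop
vertex -2.89 -1.514 2.203
vertex -3.384 -1.158 2.377
vertex -3.528 -1.864 2.26
endloop
endfacet
facet normal -0.196 0.198 -0.960
outer loop
vertex -3.628 -0.91 1.176
vertex -3.772 -1.616 1.06
vertex -4.231 -1.086 1.263
endloop
endfacet
facet normal -0.239 0.940 0.243
outer loop
vertex -3.628 -0.91 1.176
vertex -4.231 -1.086 1.263
vertex -3.384 -1.158 2.377
endloop
endfacet
facet normal -0.240 0.940 0.243
outer loop
vertex -3.384 -1.158 2.377
vertex -4.231 -1.086 1.263
vertex -3.987 -1.334 2.463
endloop
endfacet
facet normal 0.195 -0.199 0.960
outer loop
vertex -3.384 -1.158 2.377
vertex -3.987 -1.334 2.463
vertex -3.528 -1.864 2.26
endloop
endfacet
facet normal -0.195 0.199 -0.960
outer loop
vertex -4.231 -1.086 1.263
vertex -3.772 -1.616 1.06
vertex -4.488 -1.661 1.196
endloop
endfacet
facet normal -0.893 0.369 0.258
outer loop
vertex -4.231 -1.086 1.263
vertex -4.488 -1.661 1.196
vertex -3.987 -1.334 2.463
endloop
endfacet
facet normal -0.893 0.369 0.258
outer loop
vertex -3.987 -1.334 2.463
vertex -4.488 -1.661 1.196
vertex -4.244 -1.909 2.397
endloop
endfacet
facet normal 0.196 -0.198 0.960
outer loop
vertex -3.987 -1.334 2.463
vertex -4.244 -1.909 2.397
vertex -3.528 -1.864 2.26
endloop
endfacet
facet normal -0.195 0.198 -0.961
outer loop
vertex -4.488 -1.661 1.196
vertex -3.772 -1.616 1.06
vertex -4.206 -2.202 1.027
endloop
endfacet
facet normal -0.874 -0.480 0.078
outer loop
vertex -4.488 -1.661 1.196
vertex -4.206 -2.202 1.027
vertex -4.244 -1.909 2.397
endloop
endfacet
facet normal -0.874 -0.480 0.078
outer loop
vertex -4.244 -1.909 2.397
vertex -4.206 -2.202 1.027
vertex -3.962 -2.45 2.227
endloop
endfacet
facet normal 0.196 -0.199 0.960
outer loop
vertex -4.244 -1.909 2.397
vertex -3.962 -2.45 2.227
vertex -3.528 -1.864 2.26
endloop
endfacet
facet normal -0.196 0.199 -0.960
outer loop
vertex -4.206 -2.202 1.027
vertex -3.772 -1.616 1.06
vertex -3.597 -2.302 0.882
endloop
endfacet
facet normal -0.197 -0.967 -0.160
outer loop
vertex -4.206 -2.202 1.027
vertex -3.597 -2.302 0.882
vertex -3.962 -2.45 2.227
endloop
endfacet
facet normal -0.197 -0.967 -0.160
outer loop
vertex -3.962 -2.45 2.227
vertex -3.597 -2.302 0.882
vertex -3.353 -2.55 2.083
endloop
endfacet
facet normal 0.195 -0.198 0.961
outer loop
vertex -3.962 -2.45 2.227
vertex -3.353 -2.55 2.083
vertex -3.528 -1.864 2.26
endloop
endfacet
facet normal -0.196 0.199 -0.960
outer loop
vertex -3.597 -2.302 0.882
vertex -3.772 -1.616 1.06
vertex -3.12 -1.885 0.871
endloop
endfacet
facet normal 0.629 -0.726 -0.278
outer loop
vertex -3.597 -2.302 0.882
vertex -3.12 -1.885 0.871
vertex -3.353 -2.55 2.083
endloop
endfacet
facet normal 0.628 -0.727 -0.278
outer loop
vertex -3.353 -2.55 2.083
vertex -3.12 -1.885 0.871
vertex -2.876 -2.134 2.072
endloop
endfacet
facet normal 0.195 -0.198 0.961
outer loop
vertex -3.353 -2.55 2.083
vertex -2.876 -2.134 2.072
vertex -3.528 -1.864 2.26
endloop
endfacet
facet normal -0.553 -0.795 0.247
outer loop
vertex 0.534 0.594 -1.018
vertex -1.149 1.723 -1.152
vertex 0.463 0.394 -1.821
endloop
endfacet
facet normal 0.828 -0.556 0.065
outer loop
vertex 1.509 1.897 -2.288
vertex 0.534 0.594 -1.018
vertex 0.463 0.394 -1.821
endloop
endfacet
facet normal -0.553 -0.795 0.248
outer loop
vertex 0.463 0.394 -1.821
vertex -1.149 1.723 -1.152
vertex -1.219 1.522 -1.954
endloop
endfacet
facet normal -0.085 -0.241 -0.967
outer loop
vertex -1.219 1.522 -1.954
vertex 1.509 1.897 -2.288
vertex 0.463 0.394 -1.821
endloop
endfacet
facet normal 0.085 0.241 0.967
outer loop
vertex 0.534 0.594 -1.018
vertex -0.103 3.226 -1.619
vertex -1.149 1.723 -1.152
endloop
endfacet
facet normal 0.829 -0.555 0.067
outer loop
vertex 1.579 2.098 -1.486
vertex 0.534 0.594 -1.018
vertex 1.509 1.897 -2.288
endloop
endfacet
facet normal 0.085 0.241 0.967
outer loop
vertex 1.579 2.098 -1.486
vertex -0.103 3.226 -1.619
vertex 0.534 0.594 -1.018
endloop
endfacet
facet normal -0.829 0.556 -0.067
outer loop
vertex -1.149 1.723 -1.152
vertex -0.103 3.226 -1.619
vertex -1.219 1.522 -1.954
endloop
endfacet
facet normal -0.085 -0.242 -0.967
outer loop
vertex -0.174 3.026 -2.422
vertex 1.509 1.897 -2.288
vertex -1.219 1.522 -1.954
endloop
endfacet
facet normal -0.829 0.556 -0.065
outer loop
vertex -1.219 1.522 -1.954
vertex -0.103 3.226 -1.619
vertex -0.174 3.026 -2.422
endloop
endfacet
facet normal 0.553 0.795 -0.248
outer loop
vertex -0.174 3.026 -2.422
vertex 1.579 2.098 -1.486
vertex 1.509 1.897 -2.288
endloop
endfacet
facet normal 0.553 0.796 -0.247
outer loop
vertex -0.103 3.226 -1.619
vertex 1.579 2.098 -1.486
vertex -0.174 3.026 -2.422
endloop
endfacet

endsolid


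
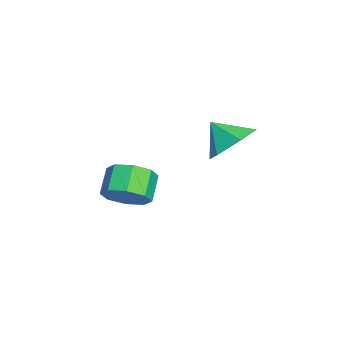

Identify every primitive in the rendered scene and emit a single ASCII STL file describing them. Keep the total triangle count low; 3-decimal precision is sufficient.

solid 
facet normal 0.761 -0.137 -0.635
outer loop
vertex -1.908 -1.86 -1.35
vertex -2.522 -1.934 -2.07
vertex -2.051 -1.218 -1.66
endloop
endfacet
facet normal 0.619 0.449 0.644
outer loop
vertex -1.908 -1.86 -1.35
vertex -2.051 -1.218 -1.66
vertex -2.843 -1.692 -0.569
endloop
endfacet
facet normal 0.618 0.451 0.644
outer loop
vertex -2.843 -1.692 -0.569
vertex -2.051 -1.218 -1.66
vertex -2.987 -1.05 -0.88
endloop
endfacet
facet normal -0.761 0.137 0.635
outer loop
vertex -2.843 -1.692 -0.569
vertex -2.987 -1.05 -0.88
vertex -3.458 -1.766 -1.29
endloop
endfacet
facet normal 0.760 -0.137 -0.635
outer loop
vertex -2.051 -1.218 -1.66
vertex -2.522 -1.934 -2.07
vertex -2.471 -0.996 -2.211
endloop
endfacet
facet normal 0.297 0.942 0.153
outer loop
vertex -2.051 -1.218 -1.66
vertex -2.471 -0.996 -2.211
vertex -2.987 -1.05 -0.88
endloop
endfacet
facet normal 0.298 0.942 0.154
outer loop
vertex -2.987 -1.05 -0.88
vertex -2.471 -0.996 -2.211
vertex -3.406 -0.828 -1.43
endloop
endfacet
facet normal -0.761 0.137 0.635
outer loop
vertex -2.987 -1.05 -0.88
vertex -3.406 -0.828 -1.43
vertex -3.458 -1.766 -1.29
endloop
endfacet
facet normal 0.761 -0.137 -0.634
outer loop
vertex -2.471 -0.996 -2.211
vertex -2.522 -1.934 -2.07
vertex -2.92 -1.323 -2.679
endloop
endfacet
facet normal -0.198 0.882 -0.427
outer loop
vertex -2.471 -0.996 -2.211
vertex -2.92 -1.323 -2.679
vertex -3.406 -0.828 -1.43
endloop
endfacet
facet normal -0.197 0.883 -0.427
outer loop
vertex -3.406 -0.828 -1.43
vertex -2.92 -1.323 -2.679
vertex -3.856 -1.155 -1.899
endloop
endfacet
facet normal -0.761 0.137 0.634
outer loop
vertex -3.406 -0.828 -1.43
vertex -3.856 -1.155 -1.899
vertex -3.458 -1.766 -1.29
endloop
endfacet
facet normal 0.761 -0.137 -0.635
outer loop
vertex -2.92 -1.323 -2.679
vertex -2.522 -1.934 -2.07
vertex -3.137 -2.008 -2.791
endloop
endfacet
facet normal -0.576 0.306 -0.758
outer loop
vertex -2.92 -1.323 -2.679
vertex -3.137 -2.008 -2.791
vertex -3.856 -1.155 -1.899
endloop
endfacet
facet normal -0.578 0.305 -0.757
outer loop
vertex -3.856 -1.155 -1.899
vertex -3.137 -2.008 -2.791
vertex -4.072 -1.84 -2.01
endloop
endfacet
facet normal -0.761 0.137 0.635
outer loop
vertex -3.856 -1.155 -1.899
vertex -4.072 -1.84 -2.01
vertex -3.458 -1.766 -1.29
endloop
endfacet
facet normal 0.761 -0.137 -0.635
outer loop
vertex -3.137 -2.008 -2.791
vertex -2.522 -1.934 -2.07
vertex -2.993 -2.65 -2.48
endloop
endfacet
facet normal -0.619 -0.451 -0.644
outer loop
vertex -3.137 -2.008 -2.791
vertex -2.993 -2.65 -2.48
vertex -4.072 -1.84 -2.01
endloop
endfacet
facet normal -0.618 -0.449 -0.645
outer loop
vertex -4.072 -1.84 -2.01
vertex -2.993 -2.65 -2.48
vertex -3.929 -2.482 -1.7
endloop
endfacet
facet normal -0.761 0.137 0.635
outer loop
vertex -4.072 -1.84 -2.01
vertex -3.929 -2.482 -1.7
vertex -3.458 -1.766 -1.29
endloop
endfacet
facet normal 0.761 -0.137 -0.635
outer loop
vertex -2.993 -2.65 -2.48
vertex -2.522 -1.934 -2.07
vertex -2.574 -2.872 -1.93
endloop
endfacet
facet normal -0.297 -0.942 -0.154
outer loop
vertex -2.993 -2.65 -2.48
vertex -2.574 -2.872 -1.93
vertex -3.929 -2.482 -1.7
endloop
endfacet
facet normal -0.297 -0.942 -0.153
outer loop
vertex -3.929 -2.482 -1.7
vertex -2.574 -2.872 -1.93
vertex -3.509 -2.704 -1.149
endloop
endfacet
facet normal -0.760 0.137 0.635
outer loop
vertex -3.929 -2.482 -1.7
vertex -3.509 -2.704 -1.149
vertex -3.458 -1.766 -1.29
endloop
endfacet
facet normal 0.761 -0.137 -0.634
outer loop
vertex -2.574 -2.872 -1.93
vertex -2.522 -1.934 -2.07
vertex -2.124 -2.545 -1.461
endloop
endfacet
facet normal 0.197 -0.883 0.426
outer loop
vertex -2.574 -2.872 -1.93
vertex -2.124 -2.545 -1.461
vertex -3.509 -2.704 -1.149
endloop
endfacet
facet normal 0.198 -0.882 0.427
outer loop
vertex -3.509 -2.704 -1.149
vertex -2.124 -2.545 -1.461
vertex -3.06 -2.377 -0.681
endloop
endfacet
facet normal -0.761 0.137 0.634
outer loop
vertex -3.509 -2.704 -1.149
vertex -3.06 -2.377 -0.681
vertex -3.458 -1.766 -1.29
endloop
endfacet
facet normal 0.761 -0.137 -0.635
outer loop
vertex -2.124 -2.545 -1.461
vertex -2.522 -1.934 -2.07
vertex -1.908 -1.86 -1.35
endloop
endfacet
facet normal 0.577 -0.305 0.758
outer loop
vertex -2.124 -2.545 -1.461
vertex -1.908 -1.86 -1.35
vertex -3.06 -2.377 -0.681
endloop
endfacet
facet normal 0.577 -0.307 0.757
outer loop
vertex -3.06 -2.377 -0.681
vertex -1.908 -1.86 -1.35
vertex -2.843 -1.692 -0.569
endloop
endfacet
facet normal -0.761 0.137 0.635
outer loop
vertex -3.06 -2.377 -0.681
vertex -2.843 -1.692 -0.569
vertex -3.458 -1.766 -1.29
endloop
endfacet
facet normal 0.353 0.642 -0.680
outer loop
vertex 0.86 1.39 2.205
vertex -0.036 1.898 2.219
vertex 0.719 2.168 2.866
endloop
endfacet
facet normal 0.534 -0.489 0.689
outer loop
vertex 0.86 1.39 2.205
vertex 0.719 2.168 2.866
vertex -0.464 1.122 3.041
endloop
endfacet
facet normal 0.354 0.642 -0.681
outer loop
vertex 0.719 2.168 2.866
vertex -0.036 1.898 2.219
vertex -0.177 2.676 2.879
endloop
endfacet
facet normal 0.066 0.091 0.994
outer loop
vertex 0.719 2.168 2.866
vertex -0.177 2.676 2.879
vertex -0.464 1.122 3.041
endloop
endfacet
facet normal 0.355 0.641 -0.680
outer loop
vertex -0.177 2.676 2.879
vertex -0.036 1.898 2.219
vertex -0.932 2.407 2.232
endloop
endfacet
facet normal -0.678 0.199 0.708
outer loop
vertex -0.177 2.676 2.879
vertex -0.932 2.407 2.232
vertex -0.464 1.122 3.041
endloop
endfacet
facet normal 0.355 0.642 -0.680
outer loop
vertex -0.932 2.407 2.232
vertex -0.036 1.898 2.219
vertex -0.79 1.629 1.571
endloop
endfacet
facet normal -0.955 -0.274 0.117
outer loop
vertex -0.932 2.407 2.232
vertex -0.79 1.629 1.571
vertex -0.464 1.122 3.041
endloop
endfacet
facet normal 0.355 0.642 -0.679
outer loop
vertex -0.79 1.629 1.571
vertex -0.036 1.898 2.219
vertex 0.105 1.121 1.558
endloop
endfacet
facet normal -0.487 -0.853 -0.186
outer loop
vertex -0.79 1.629 1.571
vertex 0.105 1.121 1.558
vertex -0.464 1.122 3.041
endloop
endfacet
facet normal 0.354 0.642 -0.680
outer loop
vertex 0.105 1.121 1.558
vertex -0.036 1.898 2.219
vertex 0.86 1.39 2.205
endloop
endfacet
facet normal 0.257 -0.961 0.099
outer loop
vertex 0.105 1.121 1.558
vertex 0.86 1.39 2.205
vertex -0.464 1.122 3.041
endloop
endfacet

endsolid


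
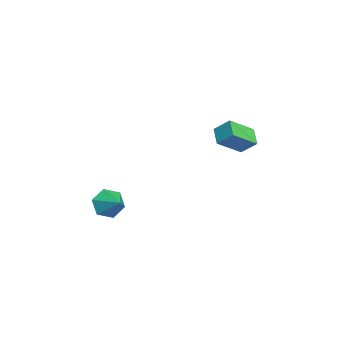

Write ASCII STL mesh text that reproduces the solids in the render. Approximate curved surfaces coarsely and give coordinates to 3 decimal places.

solid 
facet normal -0.773 -0.441 -0.456
outer loop
vertex 2.822 -4.729 -1.024
vertex 2.217 -4.134 -0.575
vertex 2.583 -3.892 -1.429
endloop
endfacet
facet normal 0.899 0.046 -0.435
outer loop
vertex 2.822 -4.729 -1.024
vertex 2.583 -3.892 -1.429
vertex 3.283 -3.526 0.055
endloop
endfacet
facet normal -0.773 -0.441 -0.456
outer loop
vertex 2.583 -3.892 -1.429
vertex 2.217 -4.134 -0.575
vertex 1.978 -3.297 -0.979
endloop
endfacet
facet normal 0.464 0.784 -0.412
outer loop
vertex 2.583 -3.892 -1.429
vertex 1.978 -3.297 -0.979
vertex 3.283 -3.526 0.055
endloop
endfacet
facet normal -0.773 -0.441 -0.457
outer loop
vertex 1.978 -3.297 -0.979
vertex 2.217 -4.134 -0.575
vertex 1.612 -3.539 -0.126
endloop
endfacet
facet normal -0.036 0.965 0.259
outer loop
vertex 1.978 -3.297 -0.979
vertex 1.612 -3.539 -0.126
vertex 3.283 -3.526 0.055
endloop
endfacet
facet normal -0.773 -0.441 -0.457
outer loop
vertex 1.612 -3.539 -0.126
vertex 2.217 -4.134 -0.575
vertex 1.851 -4.377 0.279
endloop
endfacet
facet normal -0.101 0.409 0.907
outer loop
vertex 1.612 -3.539 -0.126
vertex 1.851 -4.377 0.279
vertex 3.283 -3.526 0.055
endloop
endfacet
facet normal -0.773 -0.441 -0.457
outer loop
vertex 1.851 -4.377 0.279
vertex 2.217 -4.134 -0.575
vertex 2.456 -4.972 -0.17
endloop
endfacet
facet normal 0.333 -0.328 0.884
outer loop
vertex 1.851 -4.377 0.279
vertex 2.456 -4.972 -0.17
vertex 3.283 -3.526 0.055
endloop
endfacet
facet normal -0.773 -0.441 -0.457
outer loop
vertex 2.456 -4.972 -0.17
vertex 2.217 -4.134 -0.575
vertex 2.822 -4.729 -1.024
endloop
endfacet
facet normal 0.834 -0.510 0.212
outer loop
vertex 2.456 -4.972 -0.17
vertex 2.822 -4.729 -1.024
vertex 3.283 -3.526 0.055
endloop
endfacet
facet normal -0.874 -0.100 0.476
outer loop
vertex -2.038 2.313 3.223
vertex -2.77 3.653 2.161
vertex -2.381 1.489 2.421
endloop
endfacet
facet normal 0.394 -0.720 0.571
outer loop
vertex -1.35 1.607 1.859
vertex -2.038 2.313 3.223
vertex -2.381 1.489 2.421
endloop
endfacet
facet normal -0.874 -0.100 0.476
outer loop
vertex -2.381 1.489 2.421
vertex -2.77 3.653 2.161
vertex -3.113 2.829 1.358
endloop
endfacet
facet normal -0.286 -0.687 -0.669
outer loop
vertex -3.113 2.829 1.358
vertex -1.35 1.607 1.859
vertex -2.381 1.489 2.421
endloop
endfacet
facet normal 0.286 0.686 0.669
outer loop
vertex -2.038 2.313 3.223
vertex -1.739 3.771 1.599
vertex -2.77 3.653 2.161
endloop
endfacet
facet normal 0.393 -0.720 0.571
outer loop
vertex -1.007 2.431 2.662
vertex -2.038 2.313 3.223
vertex -1.35 1.607 1.859
endloop
endfacet
facet normal 0.285 0.686 0.669
outer loop
vertex -1.007 2.431 2.662
vertex -1.739 3.771 1.599
vertex -2.038 2.313 3.223
endloop
endfacet
facet normal -0.394 0.720 -0.571
outer loop
vertex -2.77 3.653 2.161
vertex -1.739 3.771 1.599
vertex -3.113 2.829 1.358
endloop
endfacet
facet normal -0.286 -0.686 -0.669
outer loop
vertex -2.082 2.947 0.797
vertex -1.35 1.607 1.859
vertex -3.113 2.829 1.358
endloop
endfacet
facet normal -0.393 0.720 -0.572
outer loop
vertex -3.113 2.829 1.358
vertex -1.739 3.771 1.599
vertex -2.082 2.947 0.797
endloop
endfacet
facet normal 0.874 0.100 -0.476
outer loop
vertex -2.082 2.947 0.797
vertex -1.007 2.431 2.662
vertex -1.35 1.607 1.859
endloop
endfacet
facet normal 0.874 0.100 -0.476
outer loop
vertex -1.739 3.771 1.599
vertex -1.007 2.431 2.662
vertex -2.082 2.947 0.797
endloop
endfacet

endsolid


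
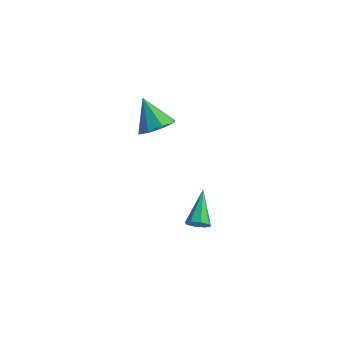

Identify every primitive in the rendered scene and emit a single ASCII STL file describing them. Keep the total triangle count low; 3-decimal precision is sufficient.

solid 
facet normal 0.530 -0.368 -0.764
outer loop
vertex 0.031 3.076 1.883
vertex -0.503 2.444 1.817
vertex -0.449 3.205 1.488
endloop
endfacet
facet normal 0.101 0.975 0.196
outer loop
vertex 0.031 3.076 1.883
vertex -0.449 3.205 1.488
vertex -1.297 2.996 2.963
endloop
endfacet
facet normal 0.529 -0.368 -0.764
outer loop
vertex -0.449 3.205 1.488
vertex -0.503 2.444 1.817
vertex -0.961 2.888 1.286
endloop
endfacet
facet normal -0.477 0.866 -0.151
outer loop
vertex -0.449 3.205 1.488
vertex -0.961 2.888 1.286
vertex -1.297 2.996 2.963
endloop
endfacet
facet normal 0.530 -0.367 -0.764
outer loop
vertex -0.961 2.888 1.286
vertex -0.503 2.444 1.817
vertex -1.205 2.311 1.394
endloop
endfacet
facet normal -0.915 0.348 -0.206
outer loop
vertex -0.961 2.888 1.286
vertex -1.205 2.311 1.394
vertex -1.297 2.996 2.963
endloop
endfacet
facet normal 0.530 -0.367 -0.764
outer loop
vertex -1.205 2.311 1.394
vertex -0.503 2.444 1.817
vertex -1.037 1.812 1.75
endloop
endfacet
facet normal -0.959 -0.277 0.065
outer loop
vertex -1.205 2.311 1.394
vertex -1.037 1.812 1.75
vertex -1.297 2.996 2.963
endloop
endfacet
facet normal 0.530 -0.367 -0.764
outer loop
vertex -1.037 1.812 1.75
vertex -0.503 2.444 1.817
vertex -0.556 1.684 2.145
endloop
endfacet
facet normal -0.582 -0.641 0.501
outer loop
vertex -1.037 1.812 1.75
vertex -0.556 1.684 2.145
vertex -1.297 2.996 2.963
endloop
endfacet
facet normal 0.530 -0.367 -0.764
outer loop
vertex -0.556 1.684 2.145
vertex -0.503 2.444 1.817
vertex -0.044 2.001 2.348
endloop
endfacet
facet normal -0.007 -0.532 0.847
outer loop
vertex -0.556 1.684 2.145
vertex -0.044 2.001 2.348
vertex -1.297 2.996 2.963
endloop
endfacet
facet normal 0.530 -0.367 -0.764
outer loop
vertex -0.044 2.001 2.348
vertex -0.503 2.444 1.817
vertex 0.199 2.578 2.239
endloop
endfacet
facet normal 0.433 -0.012 0.901
outer loop
vertex -0.044 2.001 2.348
vertex 0.199 2.578 2.239
vertex -1.297 2.996 2.963
endloop
endfacet
facet normal 0.530 -0.368 -0.764
outer loop
vertex 0.199 2.578 2.239
vertex -0.503 2.444 1.817
vertex 0.031 3.076 1.883
endloop
endfacet
facet normal 0.476 0.612 0.631
outer loop
vertex 0.199 2.578 2.239
vertex 0.031 3.076 1.883
vertex -1.297 2.996 2.963
endloop
endfacet
facet normal 0.174 -0.853 -0.493
outer loop
vertex 1.726 1.447 -2.858
vertex 1.538 1.671 -3.312
vertex 2.023 1.634 -3.077
endloop
endfacet
facet normal 0.599 -0.013 0.801
outer loop
vertex 1.726 1.447 -2.858
vertex 2.023 1.634 -3.077
vertex 1.242 3.129 -2.468
endloop
endfacet
facet normal 0.173 -0.853 -0.492
outer loop
vertex 2.023 1.634 -3.077
vertex 1.538 1.671 -3.312
vertex 2.036 1.842 -3.433
endloop
endfacet
facet normal 0.896 0.368 0.247
outer loop
vertex 2.023 1.634 -3.077
vertex 2.036 1.842 -3.433
vertex 1.242 3.129 -2.468
endloop
endfacet
facet normal 0.172 -0.852 -0.495
outer loop
vertex 2.036 1.842 -3.433
vertex 1.538 1.671 -3.312
vertex 1.757 1.951 -3.718
endloop
endfacet
facet normal 0.641 0.673 -0.370
outer loop
vertex 2.036 1.842 -3.433
vertex 1.757 1.951 -3.718
vertex 1.242 3.129 -2.468
endloop
endfacet
facet normal 0.174 -0.852 -0.494
outer loop
vertex 1.757 1.951 -3.718
vertex 1.538 1.671 -3.312
vertex 1.35 1.895 -3.765
endloop
endfacet
facet normal -0.020 0.724 -0.690
outer loop
vertex 1.757 1.951 -3.718
vertex 1.35 1.895 -3.765
vertex 1.242 3.129 -2.468
endloop
endfacet
facet normal 0.174 -0.852 -0.494
outer loop
vertex 1.35 1.895 -3.765
vertex 1.538 1.671 -3.312
vertex 1.053 1.708 -3.547
endloop
endfacet
facet normal -0.695 0.491 -0.525
outer loop
vertex 1.35 1.895 -3.765
vertex 1.053 1.708 -3.547
vertex 1.242 3.129 -2.468
endloop
endfacet
facet normal 0.173 -0.854 -0.491
outer loop
vertex 1.053 1.708 -3.547
vertex 1.538 1.671 -3.312
vertex 1.041 1.5 -3.19
endloop
endfacet
facet normal -0.994 0.109 0.030
outer loop
vertex 1.053 1.708 -3.547
vertex 1.041 1.5 -3.19
vertex 1.242 3.129 -2.468
endloop
endfacet
facet normal 0.172 -0.852 -0.494
outer loop
vertex 1.041 1.5 -3.19
vertex 1.538 1.671 -3.312
vertex 1.319 1.391 -2.905
endloop
endfacet
facet normal -0.738 -0.195 0.646
outer loop
vertex 1.041 1.5 -3.19
vertex 1.319 1.391 -2.905
vertex 1.242 3.129 -2.468
endloop
endfacet
facet normal 0.174 -0.853 -0.493
outer loop
vertex 1.319 1.391 -2.905
vertex 1.538 1.671 -3.312
vertex 1.726 1.447 -2.858
endloop
endfacet
facet normal -0.078 -0.246 0.966
outer loop
vertex 1.319 1.391 -2.905
vertex 1.726 1.447 -2.858
vertex 1.242 3.129 -2.468
endloop
endfacet

endsolid


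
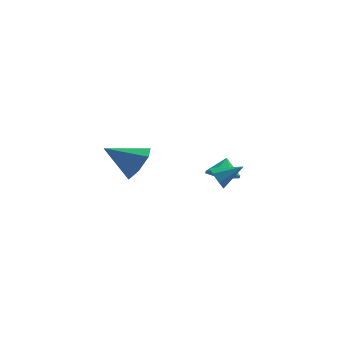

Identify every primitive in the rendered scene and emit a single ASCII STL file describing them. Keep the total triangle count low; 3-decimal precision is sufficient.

solid 
facet normal -0.869 -0.165 -0.467
outer loop
vertex 3.096 -0.281 0.218
vertex 2.828 -0.48 0.787
vertex 2.849 0.128 0.533
endloop
endfacet
facet normal 0.575 0.688 -0.443
outer loop
vertex 3.096 -0.281 0.218
vertex 2.849 0.128 0.533
vertex 3.992 -0.26 1.413
endloop
endfacet
facet normal -0.868 -0.165 -0.467
outer loop
vertex 2.849 0.128 0.533
vertex 2.828 -0.48 0.787
vertex 2.586 0.079 1.039
endloop
endfacet
facet normal 0.183 0.965 0.188
outer loop
vertex 2.849 0.128 0.533
vertex 2.586 0.079 1.039
vertex 3.992 -0.26 1.413
endloop
endfacet
facet normal -0.869 -0.165 -0.467
outer loop
vertex 2.586 0.079 1.039
vertex 2.828 -0.48 0.787
vertex 2.505 -0.391 1.356
endloop
endfacet
facet normal -0.081 0.567 0.820
outer loop
vertex 2.586 0.079 1.039
vertex 2.505 -0.391 1.356
vertex 3.992 -0.26 1.413
endloop
endfacet
facet normal -0.869 -0.164 -0.467
outer loop
vertex 2.505 -0.391 1.356
vertex 2.828 -0.48 0.787
vertex 2.667 -0.929 1.244
endloop
endfacet
facet normal -0.019 -0.209 0.978
outer loop
vertex 2.505 -0.391 1.356
vertex 2.667 -0.929 1.244
vertex 3.992 -0.26 1.413
endloop
endfacet
facet normal -0.868 -0.165 -0.468
outer loop
vertex 2.667 -0.929 1.244
vertex 2.828 -0.48 0.787
vertex 2.951 -1.129 0.788
endloop
endfacet
facet normal 0.323 -0.776 0.542
outer loop
vertex 2.667 -0.929 1.244
vertex 2.951 -1.129 0.788
vertex 3.992 -0.26 1.413
endloop
endfacet
facet normal -0.869 -0.165 -0.466
outer loop
vertex 2.951 -1.129 0.788
vertex 2.828 -0.48 0.787
vertex 3.141 -0.841 0.331
endloop
endfacet
facet normal 0.688 -0.708 -0.160
outer loop
vertex 2.951 -1.129 0.788
vertex 3.141 -0.841 0.331
vertex 3.992 -0.26 1.413
endloop
endfacet
facet normal -0.869 -0.164 -0.467
outer loop
vertex 3.141 -0.841 0.331
vertex 2.828 -0.48 0.787
vertex 3.096 -0.281 0.218
endloop
endfacet
facet normal 0.799 -0.057 -0.598
outer loop
vertex 3.141 -0.841 0.331
vertex 3.096 -0.281 0.218
vertex 3.992 -0.26 1.413
endloop
endfacet
facet normal 0.839 0.062 -0.541
outer loop
vertex 0.087 -2.622 3.382
vertex -0.413 -2.877 2.578
vertex -0.248 -1.98 2.936
endloop
endfacet
facet normal -0.051 0.552 0.833
outer loop
vertex 0.087 -2.622 3.382
vertex -0.248 -1.98 2.936
vertex -1.847 -2.983 3.502
endloop
endfacet
facet normal 0.839 0.062 -0.541
outer loop
vertex -0.248 -1.98 2.936
vertex -0.413 -2.877 2.578
vertex -0.707 -2.012 2.221
endloop
endfacet
facet normal -0.449 0.858 0.250
outer loop
vertex -0.248 -1.98 2.936
vertex -0.707 -2.012 2.221
vertex -1.847 -2.983 3.502
endloop
endfacet
facet normal 0.839 0.062 -0.540
outer loop
vertex -0.707 -2.012 2.221
vertex -0.413 -2.877 2.578
vertex -0.944 -2.696 1.774
endloop
endfacet
facet normal -0.800 0.497 -0.336
outer loop
vertex -0.707 -2.012 2.221
vertex -0.944 -2.696 1.774
vertex -1.847 -2.983 3.502
endloop
endfacet
facet normal 0.839 0.063 -0.540
outer loop
vertex -0.944 -2.696 1.774
vertex -0.413 -2.877 2.578
vertex -0.781 -3.516 1.932
endloop
endfacet
facet normal -0.838 -0.259 -0.481
outer loop
vertex -0.944 -2.696 1.774
vertex -0.781 -3.516 1.932
vertex -1.847 -2.983 3.502
endloop
endfacet
facet normal 0.839 0.063 -0.540
outer loop
vertex -0.781 -3.516 1.932
vertex -0.413 -2.877 2.578
vertex -0.341 -3.854 2.576
endloop
endfacet
facet normal -0.534 -0.842 -0.077
outer loop
vertex -0.781 -3.516 1.932
vertex -0.341 -3.854 2.576
vertex -1.847 -2.983 3.502
endloop
endfacet
facet normal 0.839 0.063 -0.541
outer loop
vertex -0.341 -3.854 2.576
vertex -0.413 -2.877 2.578
vertex 0.045 -3.456 3.221
endloop
endfacet
facet normal -0.118 -0.812 0.572
outer loop
vertex -0.341 -3.854 2.576
vertex 0.045 -3.456 3.221
vertex -1.847 -2.983 3.502
endloop
endfacet
facet normal 0.839 0.062 -0.541
outer loop
vertex 0.045 -3.456 3.221
vertex -0.413 -2.877 2.578
vertex 0.087 -2.622 3.382
endloop
endfacet
facet normal 0.097 -0.193 0.976
outer loop
vertex 0.045 -3.456 3.221
vertex 0.087 -2.622 3.382
vertex -1.847 -2.983 3.502
endloop
endfacet
facet normal -0.167 -0.567 -0.806
outer loop
vertex 3.83 2.994 -0.645
vertex 3.076 2.764 -0.327
vertex 3.35 3.394 -0.827
endloop
endfacet
facet normal 0.619 0.781 0.084
outer loop
vertex 3.83 2.994 -0.645
vertex 3.35 3.394 -0.827
vertex 3.244 3.336 0.487
endloop
endfacet
facet normal -0.167 -0.567 -0.806
outer loop
vertex 3.35 3.394 -0.827
vertex 3.076 2.764 -0.327
vertex 2.71 3.425 -0.716
endloop
endfacet
facet normal 0.057 0.997 0.049
outer loop
vertex 3.35 3.394 -0.827
vertex 2.71 3.425 -0.716
vertex 3.244 3.336 0.487
endloop
endfacet
facet normal -0.166 -0.567 -0.807
outer loop
vertex 2.71 3.425 -0.716
vertex 3.076 2.764 -0.327
vertex 2.284 3.069 -0.378
endloop
endfacet
facet normal -0.479 0.834 0.274
outer loop
vertex 2.71 3.425 -0.716
vertex 2.284 3.069 -0.378
vertex 3.244 3.336 0.487
endloop
endfacet
facet normal -0.166 -0.567 -0.807
outer loop
vertex 2.284 3.069 -0.378
vertex 3.076 2.764 -0.327
vertex 2.322 2.534 -0.01
endloop
endfacet
facet normal -0.675 0.385 0.630
outer loop
vertex 2.284 3.069 -0.378
vertex 2.322 2.534 -0.01
vertex 3.244 3.336 0.487
endloop
endfacet
facet normal -0.167 -0.566 -0.807
outer loop
vertex 2.322 2.534 -0.01
vertex 3.076 2.764 -0.327
vertex 2.801 2.133 0.172
endloop
endfacet
facet normal -0.415 -0.084 0.906
outer loop
vertex 2.322 2.534 -0.01
vertex 2.801 2.133 0.172
vertex 3.244 3.336 0.487
endloop
endfacet
facet normal -0.166 -0.566 -0.807
outer loop
vertex 2.801 2.133 0.172
vertex 3.076 2.764 -0.327
vertex 3.441 2.102 0.062
endloop
endfacet
facet normal 0.147 -0.301 0.942
outer loop
vertex 2.801 2.133 0.172
vertex 3.441 2.102 0.062
vertex 3.244 3.336 0.487
endloop
endfacet
facet normal -0.167 -0.566 -0.807
outer loop
vertex 3.441 2.102 0.062
vertex 3.076 2.764 -0.327
vertex 3.867 2.459 -0.277
endloop
endfacet
facet normal 0.685 -0.137 0.716
outer loop
vertex 3.441 2.102 0.062
vertex 3.867 2.459 -0.277
vertex 3.244 3.336 0.487
endloop
endfacet
facet normal -0.167 -0.567 -0.807
outer loop
vertex 3.867 2.459 -0.277
vertex 3.076 2.764 -0.327
vertex 3.83 2.994 -0.645
endloop
endfacet
facet normal 0.879 0.310 0.362
outer loop
vertex 3.867 2.459 -0.277
vertex 3.83 2.994 -0.645
vertex 3.244 3.336 0.487
endloop
endfacet

endsolid


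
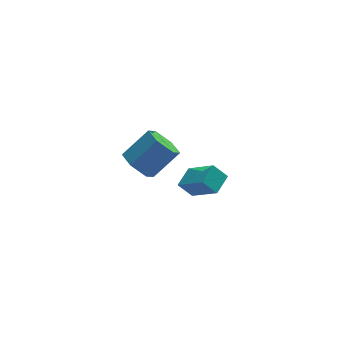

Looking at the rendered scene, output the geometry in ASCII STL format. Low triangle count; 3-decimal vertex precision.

solid 
facet normal -0.648 0.258 0.717
outer loop
vertex 0.376 2.713 -2.295
vertex 1.126 3.638 -1.95
vertex -0.625 4.039 -3.675
endloop
endfacet
facet normal -0.605 -0.746 -0.279
outer loop
vertex 0.074 3.762 -4.45
vertex 0.376 2.713 -2.295
vertex -0.625 4.039 -3.675
endloop
endfacet
facet normal -0.648 0.257 0.717
outer loop
vertex -0.625 4.039 -3.675
vertex 1.126 3.638 -1.95
vertex 0.124 4.965 -3.33
endloop
endfacet
facet normal -0.465 0.614 -0.638
outer loop
vertex 0.124 4.965 -3.33
vertex 0.074 3.762 -4.45
vertex -0.625 4.039 -3.675
endloop
endfacet
facet normal 0.464 -0.614 0.638
outer loop
vertex 0.376 2.713 -2.295
vertex 1.825 3.361 -2.725
vertex 1.126 3.638 -1.95
endloop
endfacet
facet normal -0.605 -0.746 -0.278
outer loop
vertex 1.076 2.435 -3.07
vertex 0.376 2.713 -2.295
vertex 0.074 3.762 -4.45
endloop
endfacet
facet normal 0.464 -0.613 0.639
outer loop
vertex 1.076 2.435 -3.07
vertex 1.825 3.361 -2.725
vertex 0.376 2.713 -2.295
endloop
endfacet
facet normal 0.605 0.746 0.279
outer loop
vertex 1.126 3.638 -1.95
vertex 1.825 3.361 -2.725
vertex 0.124 4.965 -3.33
endloop
endfacet
facet normal -0.463 0.614 -0.639
outer loop
vertex 0.824 4.687 -4.105
vertex 0.074 3.762 -4.45
vertex 0.124 4.965 -3.33
endloop
endfacet
facet normal 0.605 0.746 0.278
outer loop
vertex 0.124 4.965 -3.33
vertex 1.825 3.361 -2.725
vertex 0.824 4.687 -4.105
endloop
endfacet
facet normal 0.647 -0.257 -0.717
outer loop
vertex 0.824 4.687 -4.105
vertex 1.076 2.435 -3.07
vertex 0.074 3.762 -4.45
endloop
endfacet
facet normal 0.648 -0.257 -0.717
outer loop
vertex 1.825 3.361 -2.725
vertex 1.076 2.435 -3.07
vertex 0.824 4.687 -4.105
endloop
endfacet
facet normal -0.721 -0.220 -0.657
outer loop
vertex -2.787 1.151 1.187
vertex -3.241 0.572 1.879
vertex -3.475 1.552 1.808
endloop
endfacet
facet normal 0.126 0.891 -0.436
outer loop
vertex -2.787 1.151 1.187
vertex -3.475 1.552 1.808
vertex -1.424 1.566 2.429
endloop
endfacet
facet normal 0.126 0.891 -0.437
outer loop
vertex -1.424 1.566 2.429
vertex -3.475 1.552 1.808
vertex -2.112 1.968 3.05
endloop
endfacet
facet normal 0.721 0.219 0.657
outer loop
vertex -1.424 1.566 2.429
vertex -2.112 1.968 3.05
vertex -1.879 0.988 3.121
endloop
endfacet
facet normal -0.721 -0.220 -0.657
outer loop
vertex -3.475 1.552 1.808
vertex -3.241 0.572 1.879
vertex -3.93 0.974 2.5
endloop
endfacet
facet normal -0.527 0.790 0.314
outer loop
vertex -3.475 1.552 1.808
vertex -3.93 0.974 2.5
vertex -2.112 1.968 3.05
endloop
endfacet
facet normal -0.527 0.790 0.314
outer loop
vertex -2.112 1.968 3.05
vertex -3.93 0.974 2.5
vertex -2.567 1.389 3.742
endloop
endfacet
facet normal 0.721 0.219 0.657
outer loop
vertex -2.112 1.968 3.05
vertex -2.567 1.389 3.742
vertex -1.879 0.988 3.121
endloop
endfacet
facet normal -0.721 -0.220 -0.657
outer loop
vertex -3.93 0.974 2.5
vertex -3.241 0.572 1.879
vertex -3.696 -0.006 2.571
endloop
endfacet
facet normal -0.653 -0.102 0.751
outer loop
vertex -3.93 0.974 2.5
vertex -3.696 -0.006 2.571
vertex -2.567 1.389 3.742
endloop
endfacet
facet normal -0.653 -0.102 0.751
outer loop
vertex -2.567 1.389 3.742
vertex -3.696 -0.006 2.571
vertex -2.333 0.409 3.813
endloop
endfacet
facet normal 0.721 0.220 0.657
outer loop
vertex -2.567 1.389 3.742
vertex -2.333 0.409 3.813
vertex -1.879 0.988 3.121
endloop
endfacet
facet normal -0.721 -0.219 -0.657
outer loop
vertex -3.696 -0.006 2.571
vertex -3.241 0.572 1.879
vertex -3.008 -0.408 1.95
endloop
endfacet
facet normal -0.127 -0.891 0.436
outer loop
vertex -3.696 -0.006 2.571
vertex -3.008 -0.408 1.95
vertex -2.333 0.409 3.813
endloop
endfacet
facet normal -0.126 -0.891 0.436
outer loop
vertex -2.333 0.409 3.813
vertex -3.008 -0.408 1.95
vertex -1.645 0.008 3.192
endloop
endfacet
facet normal 0.721 0.220 0.657
outer loop
vertex -2.333 0.409 3.813
vertex -1.645 0.008 3.192
vertex -1.879 0.988 3.121
endloop
endfacet
facet normal -0.721 -0.219 -0.657
outer loop
vertex -3.008 -0.408 1.95
vertex -3.241 0.572 1.879
vertex -2.553 0.171 1.258
endloop
endfacet
facet normal 0.527 -0.790 -0.314
outer loop
vertex -3.008 -0.408 1.95
vertex -2.553 0.171 1.258
vertex -1.645 0.008 3.192
endloop
endfacet
facet normal 0.527 -0.790 -0.314
outer loop
vertex -1.645 0.008 3.192
vertex -2.553 0.171 1.258
vertex -1.19 0.586 2.5
endloop
endfacet
facet normal 0.721 0.220 0.657
outer loop
vertex -1.645 0.008 3.192
vertex -1.19 0.586 2.5
vertex -1.879 0.988 3.121
endloop
endfacet
facet normal -0.721 -0.220 -0.657
outer loop
vertex -2.553 0.171 1.258
vertex -3.241 0.572 1.879
vertex -2.787 1.151 1.187
endloop
endfacet
facet normal 0.653 0.102 -0.751
outer loop
vertex -2.553 0.171 1.258
vertex -2.787 1.151 1.187
vertex -1.19 0.586 2.5
endloop
endfacet
facet normal 0.653 0.102 -0.751
outer loop
vertex -1.19 0.586 2.5
vertex -2.787 1.151 1.187
vertex -1.424 1.566 2.429
endloop
endfacet
facet normal 0.721 0.220 0.657
outer loop
vertex -1.19 0.586 2.5
vertex -1.424 1.566 2.429
vertex -1.879 0.988 3.121
endloop
endfacet

endsolid


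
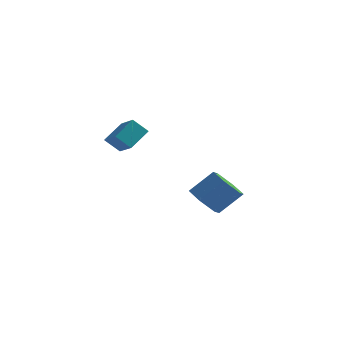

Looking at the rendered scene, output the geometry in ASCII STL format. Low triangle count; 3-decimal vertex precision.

solid 
facet normal -0.616 -0.379 -0.690
outer loop
vertex 2.016 2.783 -3.947
vertex 1.269 3.48 -3.663
vertex 1.966 3.729 -4.422
endloop
endfacet
facet normal 0.786 -0.244 -0.568
outer loop
vertex 2.016 2.783 -3.947
vertex 1.966 3.729 -4.422
vertex 3.057 3.423 -2.78
endloop
endfacet
facet normal 0.786 -0.245 -0.568
outer loop
vertex 3.057 3.423 -2.78
vertex 1.966 3.729 -4.422
vertex 3.008 4.37 -3.256
endloop
endfacet
facet normal 0.616 0.379 0.691
outer loop
vertex 3.057 3.423 -2.78
vertex 3.008 4.37 -3.256
vertex 2.311 4.12 -2.497
endloop
endfacet
facet normal -0.617 -0.379 -0.690
outer loop
vertex 1.966 3.729 -4.422
vertex 1.269 3.48 -3.663
vertex 1.22 4.426 -4.138
endloop
endfacet
facet normal 0.352 0.651 -0.673
outer loop
vertex 1.966 3.729 -4.422
vertex 1.22 4.426 -4.138
vertex 3.008 4.37 -3.256
endloop
endfacet
facet normal 0.352 0.651 -0.672
outer loop
vertex 3.008 4.37 -3.256
vertex 1.22 4.426 -4.138
vertex 2.261 5.067 -2.972
endloop
endfacet
facet normal 0.616 0.379 0.691
outer loop
vertex 3.008 4.37 -3.256
vertex 2.261 5.067 -2.972
vertex 2.311 4.12 -2.497
endloop
endfacet
facet normal -0.616 -0.379 -0.691
outer loop
vertex 1.22 4.426 -4.138
vertex 1.269 3.48 -3.663
vertex 0.523 4.177 -3.38
endloop
endfacet
facet normal -0.434 0.895 -0.105
outer loop
vertex 1.22 4.426 -4.138
vertex 0.523 4.177 -3.38
vertex 2.261 5.067 -2.972
endloop
endfacet
facet normal -0.434 0.895 -0.104
outer loop
vertex 2.261 5.067 -2.972
vertex 0.523 4.177 -3.38
vertex 1.564 4.817 -2.213
endloop
endfacet
facet normal 0.616 0.379 0.691
outer loop
vertex 2.261 5.067 -2.972
vertex 1.564 4.817 -2.213
vertex 2.311 4.12 -2.497
endloop
endfacet
facet normal -0.616 -0.379 -0.691
outer loop
vertex 0.523 4.177 -3.38
vertex 1.269 3.48 -3.663
vertex 0.572 3.23 -2.904
endloop
endfacet
facet normal -0.786 0.244 0.567
outer loop
vertex 0.523 4.177 -3.38
vertex 0.572 3.23 -2.904
vertex 1.564 4.817 -2.213
endloop
endfacet
facet normal -0.786 0.244 0.568
outer loop
vertex 1.564 4.817 -2.213
vertex 0.572 3.23 -2.904
vertex 1.614 3.871 -1.738
endloop
endfacet
facet normal 0.616 0.379 0.690
outer loop
vertex 1.564 4.817 -2.213
vertex 1.614 3.871 -1.738
vertex 2.311 4.12 -2.497
endloop
endfacet
facet normal -0.616 -0.379 -0.691
outer loop
vertex 0.572 3.23 -2.904
vertex 1.269 3.48 -3.663
vertex 1.319 2.533 -3.188
endloop
endfacet
facet normal -0.352 -0.651 0.672
outer loop
vertex 0.572 3.23 -2.904
vertex 1.319 2.533 -3.188
vertex 1.614 3.871 -1.738
endloop
endfacet
facet normal -0.352 -0.651 0.672
outer loop
vertex 1.614 3.871 -1.738
vertex 1.319 2.533 -3.188
vertex 2.36 3.174 -2.022
endloop
endfacet
facet normal 0.617 0.379 0.690
outer loop
vertex 1.614 3.871 -1.738
vertex 2.36 3.174 -2.022
vertex 2.311 4.12 -2.497
endloop
endfacet
facet normal -0.616 -0.379 -0.691
outer loop
vertex 1.319 2.533 -3.188
vertex 1.269 3.48 -3.663
vertex 2.016 2.783 -3.947
endloop
endfacet
facet normal 0.434 -0.895 0.104
outer loop
vertex 1.319 2.533 -3.188
vertex 2.016 2.783 -3.947
vertex 2.36 3.174 -2.022
endloop
endfacet
facet normal 0.433 -0.895 0.104
outer loop
vertex 2.36 3.174 -2.022
vertex 2.016 2.783 -3.947
vertex 3.057 3.423 -2.78
endloop
endfacet
facet normal 0.616 0.379 0.691
outer loop
vertex 2.36 3.174 -2.022
vertex 3.057 3.423 -2.78
vertex 2.311 4.12 -2.497
endloop
endfacet
facet normal -0.626 0.638 -0.449
outer loop
vertex -1.361 -0.983 2.789
vertex -0.669 -0.795 2.091
vertex -1.848 -1.991 2.035
endloop
endfacet
facet normal -0.691 -0.188 0.698
outer loop
vertex -0.991 -2.865 2.649
vertex -1.361 -0.983 2.789
vertex -1.848 -1.991 2.035
endloop
endfacet
facet normal -0.626 0.638 -0.448
outer loop
vertex -1.848 -1.991 2.035
vertex -0.669 -0.795 2.091
vertex -1.157 -1.803 1.337
endloop
endfacet
facet normal -0.361 -0.747 -0.559
outer loop
vertex -1.157 -1.803 1.337
vertex -0.991 -2.865 2.649
vertex -1.848 -1.991 2.035
endloop
endfacet
facet normal 0.361 0.747 0.559
outer loop
vertex -1.361 -0.983 2.789
vertex 0.188 -1.669 2.705
vertex -0.669 -0.795 2.091
endloop
endfacet
facet normal -0.691 -0.188 0.698
outer loop
vertex -0.503 -1.857 3.403
vertex -1.361 -0.983 2.789
vertex -0.991 -2.865 2.649
endloop
endfacet
facet normal 0.361 0.747 0.559
outer loop
vertex -0.503 -1.857 3.403
vertex 0.188 -1.669 2.705
vertex -1.361 -0.983 2.789
endloop
endfacet
facet normal 0.691 0.187 -0.698
outer loop
vertex -0.669 -0.795 2.091
vertex 0.188 -1.669 2.705
vertex -1.157 -1.803 1.337
endloop
endfacet
facet normal -0.361 -0.747 -0.559
outer loop
vertex -0.299 -2.677 1.951
vertex -0.991 -2.865 2.649
vertex -1.157 -1.803 1.337
endloop
endfacet
facet normal 0.691 0.188 -0.698
outer loop
vertex -1.157 -1.803 1.337
vertex 0.188 -1.669 2.705
vertex -0.299 -2.677 1.951
endloop
endfacet
facet normal 0.626 -0.638 0.448
outer loop
vertex -0.299 -2.677 1.951
vertex -0.503 -1.857 3.403
vertex -0.991 -2.865 2.649
endloop
endfacet
facet normal 0.626 -0.638 0.448
outer loop
vertex 0.188 -1.669 2.705
vertex -0.503 -1.857 3.403
vertex -0.299 -2.677 1.951
endloop
endfacet

endsolid
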